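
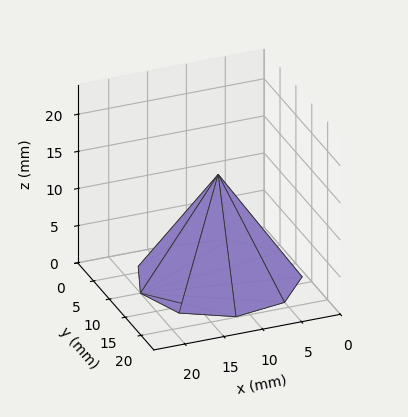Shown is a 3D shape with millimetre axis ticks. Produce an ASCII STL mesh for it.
Reading the render: the shape is a regular 9-sided pyramid, base circumscribed radius ≈ 10 mm, apex at z ≈ 14 mm (dimensions read to the nearest mm from the axis ticks). For the STL, each face is triangulated and given an outward normal.

solid part
  facet normal 0.0000 0.0000 -1.0000
    outer loop
      vertex 11.736 19.848 0.000
      vertex 17.660 16.428 0.000
      vertex 20.000 10.000 0.000
    endloop
  endfacet
  facet normal 0.0000 0.0000 -1.0000
    outer loop
      vertex 5.000 18.660 0.000
      vertex 11.736 19.848 0.000
      vertex 20.000 10.000 0.000
    endloop
  endfacet
  facet normal 0.0000 0.0000 -1.0000
    outer loop
      vertex 0.603 13.420 0.000
      vertex 5.000 18.660 0.000
      vertex 20.000 10.000 0.000
    endloop
  endfacet
  facet normal 0.0000 0.0000 -1.0000
    outer loop
      vertex 0.603 6.580 0.000
      vertex 0.603 13.420 0.000
      vertex 20.000 10.000 0.000
    endloop
  endfacet
  facet normal 0.0000 0.0000 -1.0000
    outer loop
      vertex 5.000 1.340 0.000
      vertex 0.603 6.580 0.000
      vertex 20.000 10.000 0.000
    endloop
  endfacet
  facet normal 0.0000 0.0000 -1.0000
    outer loop
      vertex 11.736 0.152 0.000
      vertex 5.000 1.340 0.000
      vertex 20.000 10.000 0.000
    endloop
  endfacet
  facet normal 0.0000 0.0000 -1.0000
    outer loop
      vertex 17.660 3.572 0.000
      vertex 11.736 0.152 0.000
      vertex 20.000 10.000 0.000
    endloop
  endfacet
  facet normal 0.7802 0.2840 0.5573
    outer loop
      vertex 20.000 10.000 0.000
      vertex 17.660 16.428 0.000
      vertex 10.000 10.000 14.000
    endloop
  endfacet
  facet normal 0.4151 0.7191 0.5573
    outer loop
      vertex 17.660 16.428 0.000
      vertex 11.736 19.848 0.000
      vertex 10.000 10.000 14.000
    endloop
  endfacet
  facet normal -0.1442 0.8177 0.5573
    outer loop
      vertex 11.736 19.848 0.000
      vertex 5.000 18.660 0.000
      vertex 10.000 10.000 14.000
    endloop
  endfacet
  facet normal -0.6360 0.5337 0.5573
    outer loop
      vertex 5.000 18.660 0.000
      vertex 0.603 13.420 0.000
      vertex 10.000 10.000 14.000
    endloop
  endfacet
  facet normal -0.8303 0.0000 0.5573
    outer loop
      vertex 0.603 13.420 0.000
      vertex 0.603 6.580 0.000
      vertex 10.000 10.000 14.000
    endloop
  endfacet
  facet normal -0.6360 -0.5337 0.5573
    outer loop
      vertex 0.603 6.580 0.000
      vertex 5.000 1.340 0.000
      vertex 10.000 10.000 14.000
    endloop
  endfacet
  facet normal -0.1442 -0.8177 0.5573
    outer loop
      vertex 5.000 1.340 0.000
      vertex 11.736 0.152 0.000
      vertex 10.000 10.000 14.000
    endloop
  endfacet
  facet normal 0.4151 -0.7191 0.5573
    outer loop
      vertex 11.736 0.152 0.000
      vertex 17.660 3.572 0.000
      vertex 10.000 10.000 14.000
    endloop
  endfacet
  facet normal 0.7802 -0.2840 0.5573
    outer loop
      vertex 17.660 3.572 0.000
      vertex 20.000 10.000 0.000
      vertex 10.000 10.000 14.000
    endloop
  endfacet
endsolid part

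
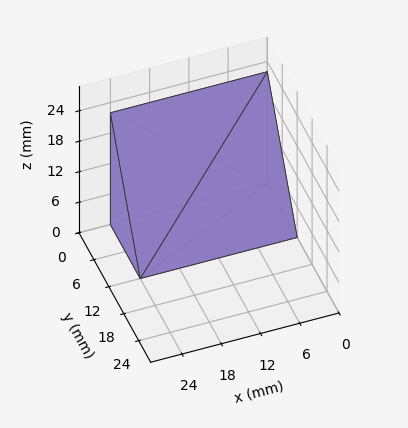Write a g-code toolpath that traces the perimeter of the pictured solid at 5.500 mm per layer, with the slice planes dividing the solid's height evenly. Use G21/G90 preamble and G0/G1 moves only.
Reading the render: the shape is a wedge (ramp): 24 × 12 mm base, rising to 22 mm along the y=0 edge and sloping linearly to z=0 at y=12 (dimensions read to the nearest mm from the axis ticks). For the g-code, the solid's height is divided into equal slices at the stated Δz and each level perimeter traced with G1 moves after a G0 lift.

; perimeter-only toolpath
G21 ; units = mm
G90 ; absolute positioning
G28 ; home
; layer 1
G0 Z5.500
G0 X0.000 Y0.000
G1 X24.000 Y0.000
G1 X24.000 Y9.000
G1 X0.000 Y9.000
G1 X0.000 Y0.000
; layer 2
G0 Z11.000
G0 X0.000 Y0.000
G1 X24.000 Y0.000
G1 X24.000 Y6.000
G1 X0.000 Y6.000
G1 X0.000 Y0.000
; layer 3
G0 Z16.500
G0 X0.000 Y0.000
G1 X24.000 Y0.000
G1 X24.000 Y3.000
G1 X0.000 Y3.000
G1 X0.000 Y0.000
M2 ; end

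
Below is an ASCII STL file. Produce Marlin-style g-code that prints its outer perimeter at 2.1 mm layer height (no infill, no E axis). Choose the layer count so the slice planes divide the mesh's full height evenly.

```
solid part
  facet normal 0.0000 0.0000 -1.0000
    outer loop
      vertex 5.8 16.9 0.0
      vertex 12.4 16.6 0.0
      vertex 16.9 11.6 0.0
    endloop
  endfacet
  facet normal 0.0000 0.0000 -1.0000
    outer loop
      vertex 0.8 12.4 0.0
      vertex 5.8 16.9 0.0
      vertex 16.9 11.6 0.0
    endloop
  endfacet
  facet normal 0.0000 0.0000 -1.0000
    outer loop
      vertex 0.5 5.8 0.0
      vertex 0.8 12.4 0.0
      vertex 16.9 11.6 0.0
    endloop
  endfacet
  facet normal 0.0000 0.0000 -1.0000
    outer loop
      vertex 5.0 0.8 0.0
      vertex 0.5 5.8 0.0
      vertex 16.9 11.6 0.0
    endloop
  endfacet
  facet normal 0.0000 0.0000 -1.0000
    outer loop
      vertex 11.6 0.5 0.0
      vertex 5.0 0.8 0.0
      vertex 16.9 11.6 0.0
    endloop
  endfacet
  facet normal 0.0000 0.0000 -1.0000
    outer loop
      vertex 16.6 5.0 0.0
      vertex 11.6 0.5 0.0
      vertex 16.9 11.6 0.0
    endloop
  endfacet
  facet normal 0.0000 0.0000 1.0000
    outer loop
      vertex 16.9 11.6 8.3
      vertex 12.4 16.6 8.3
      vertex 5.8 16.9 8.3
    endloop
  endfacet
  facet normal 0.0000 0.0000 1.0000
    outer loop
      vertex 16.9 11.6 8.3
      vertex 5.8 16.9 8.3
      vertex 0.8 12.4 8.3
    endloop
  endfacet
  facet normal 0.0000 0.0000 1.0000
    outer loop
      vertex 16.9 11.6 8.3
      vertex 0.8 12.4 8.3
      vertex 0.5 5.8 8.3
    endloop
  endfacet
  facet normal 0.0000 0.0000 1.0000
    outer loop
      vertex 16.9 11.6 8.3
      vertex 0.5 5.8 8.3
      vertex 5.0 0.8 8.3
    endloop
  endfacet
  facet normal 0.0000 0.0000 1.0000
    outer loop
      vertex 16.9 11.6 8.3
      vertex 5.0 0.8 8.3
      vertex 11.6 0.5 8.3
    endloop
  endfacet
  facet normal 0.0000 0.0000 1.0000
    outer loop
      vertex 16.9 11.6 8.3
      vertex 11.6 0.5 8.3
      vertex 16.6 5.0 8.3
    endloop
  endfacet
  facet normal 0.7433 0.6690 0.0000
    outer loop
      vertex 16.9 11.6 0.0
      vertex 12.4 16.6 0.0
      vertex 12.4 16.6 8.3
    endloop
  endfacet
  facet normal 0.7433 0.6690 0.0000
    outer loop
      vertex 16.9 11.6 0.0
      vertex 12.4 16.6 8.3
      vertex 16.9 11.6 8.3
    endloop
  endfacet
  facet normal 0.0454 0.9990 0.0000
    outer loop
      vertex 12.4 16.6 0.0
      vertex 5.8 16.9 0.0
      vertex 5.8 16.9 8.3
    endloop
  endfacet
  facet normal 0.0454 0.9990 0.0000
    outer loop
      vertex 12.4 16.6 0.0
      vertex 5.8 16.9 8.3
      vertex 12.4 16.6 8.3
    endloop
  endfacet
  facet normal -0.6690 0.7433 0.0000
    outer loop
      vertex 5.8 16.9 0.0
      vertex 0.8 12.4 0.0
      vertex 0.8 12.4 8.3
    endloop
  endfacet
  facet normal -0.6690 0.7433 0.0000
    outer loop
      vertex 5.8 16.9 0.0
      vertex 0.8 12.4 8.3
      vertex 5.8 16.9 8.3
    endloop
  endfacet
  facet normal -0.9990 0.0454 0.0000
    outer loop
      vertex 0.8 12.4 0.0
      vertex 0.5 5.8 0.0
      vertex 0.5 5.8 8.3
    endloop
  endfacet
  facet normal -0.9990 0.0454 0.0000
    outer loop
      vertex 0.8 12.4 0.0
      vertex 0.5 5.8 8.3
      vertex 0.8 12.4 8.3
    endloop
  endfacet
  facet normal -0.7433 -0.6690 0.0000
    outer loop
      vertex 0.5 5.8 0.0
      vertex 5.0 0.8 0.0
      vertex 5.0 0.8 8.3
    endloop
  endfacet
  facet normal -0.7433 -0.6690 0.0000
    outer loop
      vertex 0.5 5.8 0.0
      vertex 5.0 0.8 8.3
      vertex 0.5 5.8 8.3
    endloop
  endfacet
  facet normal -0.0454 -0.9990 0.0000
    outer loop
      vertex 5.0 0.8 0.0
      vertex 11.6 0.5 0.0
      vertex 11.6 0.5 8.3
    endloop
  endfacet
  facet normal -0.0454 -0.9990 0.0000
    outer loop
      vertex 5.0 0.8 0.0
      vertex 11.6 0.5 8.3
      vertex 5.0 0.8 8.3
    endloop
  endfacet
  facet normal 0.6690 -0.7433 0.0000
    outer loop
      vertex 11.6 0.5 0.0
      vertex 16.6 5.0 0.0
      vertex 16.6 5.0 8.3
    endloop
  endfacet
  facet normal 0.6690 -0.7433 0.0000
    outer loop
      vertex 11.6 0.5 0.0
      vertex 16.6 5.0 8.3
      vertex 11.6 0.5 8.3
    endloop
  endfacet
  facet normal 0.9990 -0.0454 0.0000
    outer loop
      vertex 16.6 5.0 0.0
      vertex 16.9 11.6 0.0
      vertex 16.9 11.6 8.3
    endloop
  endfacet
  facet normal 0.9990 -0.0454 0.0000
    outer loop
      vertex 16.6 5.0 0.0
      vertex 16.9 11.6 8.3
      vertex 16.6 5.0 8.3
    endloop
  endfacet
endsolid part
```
; perimeter-only toolpath
G21 ; units = mm
G90 ; absolute positioning
G28 ; home
; layer 1
G0 Z2.1
G0 X16.9 Y11.6
G1 X12.4 Y16.6
G1 X5.8 Y16.9
G1 X0.8 Y12.4
G1 X0.5 Y5.8
G1 X5.0 Y0.8
G1 X11.6 Y0.5
G1 X16.6 Y5.0
G1 X16.9 Y11.6
; layer 2
G0 Z4.2
G0 X16.9 Y11.6
G1 X12.4 Y16.6
G1 X5.8 Y16.9
G1 X0.8 Y12.4
G1 X0.5 Y5.8
G1 X5.0 Y0.8
G1 X11.6 Y0.5
G1 X16.6 Y5.0
G1 X16.9 Y11.6
; layer 3
G0 Z6.2
G0 X16.9 Y11.6
G1 X12.4 Y16.6
G1 X5.8 Y16.9
G1 X0.8 Y12.4
G1 X0.5 Y5.8
G1 X5.0 Y0.8
G1 X11.6 Y0.5
G1 X16.6 Y5.0
G1 X16.9 Y11.6
; layer 4
G0 Z8.3
G0 X16.9 Y11.6
G1 X12.4 Y16.6
G1 X5.8 Y16.9
G1 X0.8 Y12.4
G1 X0.5 Y5.8
G1 X5.0 Y0.8
G1 X11.6 Y0.5
G1 X16.6 Y5.0
G1 X16.9 Y11.6
M2 ; end

The solid is a regular 8-sided prism (a cylinder approximated with 8 flat sides), circumscribed radius ≈ 8.7 mm, height ≈ 8.3 mm. Slicing at Δz = 2.1 mm — 4 equal slices spanning the solid's height, so layer i sits at z = i·h/4 — gives 4 non-empty perimeters. Each is a 8-segment closed polygon; G0 lifts to the layer z and rapids to the start vertex, then G1 traces the edges.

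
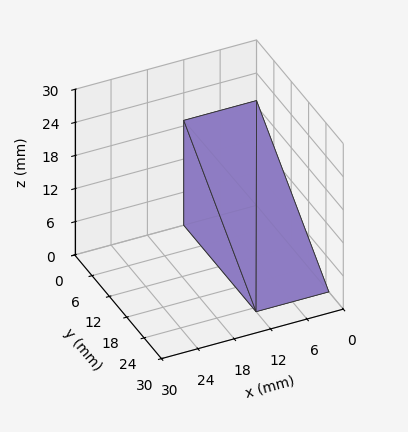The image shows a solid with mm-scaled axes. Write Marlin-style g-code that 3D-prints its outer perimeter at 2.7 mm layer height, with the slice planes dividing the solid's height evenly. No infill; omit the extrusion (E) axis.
Reading the render: the shape is a wedge (ramp): 12 × 25 mm base, rising to 19 mm along the y=0 edge and sloping linearly to z=0 at y=25 (dimensions read to the nearest mm from the axis ticks). For the g-code, the solid's height is divided into equal slices at the stated Δz and each level perimeter traced with G1 moves after a G0 lift.

; perimeter-only toolpath
G21 ; units = mm
G90 ; absolute positioning
G28 ; home
; layer 1
G0 Z2.7
G0 X0.0 Y0.0
G1 X12.0 Y0.0
G1 X12.0 Y21.4
G1 X0.0 Y21.4
G1 X0.0 Y0.0
; layer 2
G0 Z5.4
G0 X0.0 Y0.0
G1 X12.0 Y0.0
G1 X12.0 Y17.9
G1 X0.0 Y17.9
G1 X0.0 Y0.0
; layer 3
G0 Z8.1
G0 X0.0 Y0.0
G1 X12.0 Y0.0
G1 X12.0 Y14.3
G1 X0.0 Y14.3
G1 X0.0 Y0.0
; layer 4
G0 Z10.9
G0 X0.0 Y0.0
G1 X12.0 Y0.0
G1 X12.0 Y10.7
G1 X0.0 Y10.7
G1 X0.0 Y0.0
; layer 5
G0 Z13.6
G0 X0.0 Y0.0
G1 X12.0 Y0.0
G1 X12.0 Y7.1
G1 X0.0 Y7.1
G1 X0.0 Y0.0
; layer 6
G0 Z16.3
G0 X0.0 Y0.0
G1 X12.0 Y0.0
G1 X12.0 Y3.6
G1 X0.0 Y3.6
G1 X0.0 Y0.0
M2 ; end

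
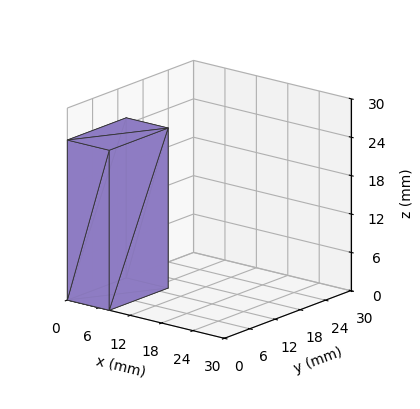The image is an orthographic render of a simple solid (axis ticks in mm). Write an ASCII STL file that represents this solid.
Reading the render: the shape is a rectangular box, roughly 8 × 14 mm footprint and 25 mm tall (dimensions read to the nearest mm from the axis ticks). For the STL, each face is triangulated and given an outward normal.

solid part
  facet normal 0.0000 0.0000 -1.0000
    outer loop
      vertex 8.000 14.000 0.000
      vertex 8.000 0.000 0.000
      vertex 0.000 0.000 0.000
    endloop
  endfacet
  facet normal 0.0000 0.0000 -1.0000
    outer loop
      vertex 0.000 14.000 0.000
      vertex 8.000 14.000 0.000
      vertex 0.000 0.000 0.000
    endloop
  endfacet
  facet normal 0.0000 0.0000 1.0000
    outer loop
      vertex 0.000 0.000 25.000
      vertex 8.000 0.000 25.000
      vertex 8.000 14.000 25.000
    endloop
  endfacet
  facet normal 0.0000 0.0000 1.0000
    outer loop
      vertex 0.000 0.000 25.000
      vertex 8.000 14.000 25.000
      vertex 0.000 14.000 25.000
    endloop
  endfacet
  facet normal 0.0000 -1.0000 0.0000
    outer loop
      vertex 0.000 0.000 0.000
      vertex 8.000 0.000 0.000
      vertex 8.000 0.000 25.000
    endloop
  endfacet
  facet normal 0.0000 -1.0000 0.0000
    outer loop
      vertex 0.000 0.000 0.000
      vertex 8.000 0.000 25.000
      vertex 0.000 0.000 25.000
    endloop
  endfacet
  facet normal 0.0000 1.0000 0.0000
    outer loop
      vertex 8.000 14.000 25.000
      vertex 8.000 14.000 0.000
      vertex 0.000 14.000 0.000
    endloop
  endfacet
  facet normal 0.0000 1.0000 0.0000
    outer loop
      vertex 0.000 14.000 25.000
      vertex 8.000 14.000 25.000
      vertex 0.000 14.000 0.000
    endloop
  endfacet
  facet normal -1.0000 0.0000 0.0000
    outer loop
      vertex 0.000 14.000 25.000
      vertex 0.000 14.000 0.000
      vertex 0.000 0.000 0.000
    endloop
  endfacet
  facet normal -1.0000 0.0000 0.0000
    outer loop
      vertex 0.000 0.000 25.000
      vertex 0.000 14.000 25.000
      vertex 0.000 0.000 0.000
    endloop
  endfacet
  facet normal 1.0000 0.0000 0.0000
    outer loop
      vertex 8.000 0.000 0.000
      vertex 8.000 14.000 0.000
      vertex 8.000 14.000 25.000
    endloop
  endfacet
  facet normal 1.0000 0.0000 0.0000
    outer loop
      vertex 8.000 0.000 0.000
      vertex 8.000 14.000 25.000
      vertex 8.000 0.000 25.000
    endloop
  endfacet
endsolid part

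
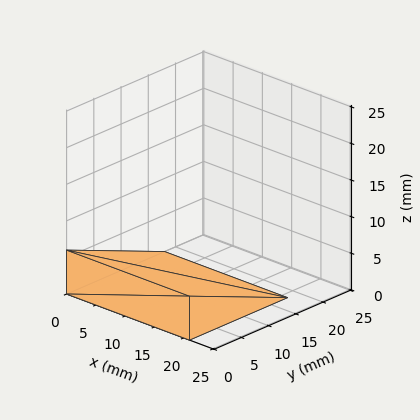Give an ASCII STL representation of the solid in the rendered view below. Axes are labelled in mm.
Reading the render: the shape is a wedge (ramp): 21 × 18 mm base, rising to 6 mm along the y=0 edge and sloping linearly to z=0 at y=18 (dimensions read to the nearest mm from the axis ticks). For the STL, each face is triangulated and given an outward normal.

solid part
  facet normal 0.0000 0.0000 -1.0000
    outer loop
      vertex 21.00 18.00 0.00
      vertex 21.00 0.00 0.00
      vertex 0.00 0.00 0.00
    endloop
  endfacet
  facet normal 0.0000 0.0000 -1.0000
    outer loop
      vertex 0.00 18.00 0.00
      vertex 21.00 18.00 0.00
      vertex 0.00 0.00 0.00
    endloop
  endfacet
  facet normal 0.0000 -1.0000 0.0000
    outer loop
      vertex 0.00 0.00 0.00
      vertex 21.00 0.00 0.00
      vertex 21.00 0.00 6.00
    endloop
  endfacet
  facet normal 0.0000 -1.0000 0.0000
    outer loop
      vertex 0.00 0.00 0.00
      vertex 21.00 0.00 6.00
      vertex 0.00 0.00 6.00
    endloop
  endfacet
  facet normal 0.0000 0.3162 0.9487
    outer loop
      vertex 0.00 0.00 6.00
      vertex 21.00 0.00 6.00
      vertex 21.00 18.00 0.00
    endloop
  endfacet
  facet normal 0.0000 0.3162 0.9487
    outer loop
      vertex 0.00 0.00 6.00
      vertex 21.00 18.00 0.00
      vertex 0.00 18.00 0.00
    endloop
  endfacet
  facet normal -1.0000 0.0000 0.0000
    outer loop
      vertex 0.00 0.00 6.00
      vertex 0.00 18.00 0.00
      vertex 0.00 0.00 0.00
    endloop
  endfacet
  facet normal 1.0000 0.0000 0.0000
    outer loop
      vertex 21.00 0.00 0.00
      vertex 21.00 18.00 0.00
      vertex 21.00 0.00 6.00
    endloop
  endfacet
endsolid part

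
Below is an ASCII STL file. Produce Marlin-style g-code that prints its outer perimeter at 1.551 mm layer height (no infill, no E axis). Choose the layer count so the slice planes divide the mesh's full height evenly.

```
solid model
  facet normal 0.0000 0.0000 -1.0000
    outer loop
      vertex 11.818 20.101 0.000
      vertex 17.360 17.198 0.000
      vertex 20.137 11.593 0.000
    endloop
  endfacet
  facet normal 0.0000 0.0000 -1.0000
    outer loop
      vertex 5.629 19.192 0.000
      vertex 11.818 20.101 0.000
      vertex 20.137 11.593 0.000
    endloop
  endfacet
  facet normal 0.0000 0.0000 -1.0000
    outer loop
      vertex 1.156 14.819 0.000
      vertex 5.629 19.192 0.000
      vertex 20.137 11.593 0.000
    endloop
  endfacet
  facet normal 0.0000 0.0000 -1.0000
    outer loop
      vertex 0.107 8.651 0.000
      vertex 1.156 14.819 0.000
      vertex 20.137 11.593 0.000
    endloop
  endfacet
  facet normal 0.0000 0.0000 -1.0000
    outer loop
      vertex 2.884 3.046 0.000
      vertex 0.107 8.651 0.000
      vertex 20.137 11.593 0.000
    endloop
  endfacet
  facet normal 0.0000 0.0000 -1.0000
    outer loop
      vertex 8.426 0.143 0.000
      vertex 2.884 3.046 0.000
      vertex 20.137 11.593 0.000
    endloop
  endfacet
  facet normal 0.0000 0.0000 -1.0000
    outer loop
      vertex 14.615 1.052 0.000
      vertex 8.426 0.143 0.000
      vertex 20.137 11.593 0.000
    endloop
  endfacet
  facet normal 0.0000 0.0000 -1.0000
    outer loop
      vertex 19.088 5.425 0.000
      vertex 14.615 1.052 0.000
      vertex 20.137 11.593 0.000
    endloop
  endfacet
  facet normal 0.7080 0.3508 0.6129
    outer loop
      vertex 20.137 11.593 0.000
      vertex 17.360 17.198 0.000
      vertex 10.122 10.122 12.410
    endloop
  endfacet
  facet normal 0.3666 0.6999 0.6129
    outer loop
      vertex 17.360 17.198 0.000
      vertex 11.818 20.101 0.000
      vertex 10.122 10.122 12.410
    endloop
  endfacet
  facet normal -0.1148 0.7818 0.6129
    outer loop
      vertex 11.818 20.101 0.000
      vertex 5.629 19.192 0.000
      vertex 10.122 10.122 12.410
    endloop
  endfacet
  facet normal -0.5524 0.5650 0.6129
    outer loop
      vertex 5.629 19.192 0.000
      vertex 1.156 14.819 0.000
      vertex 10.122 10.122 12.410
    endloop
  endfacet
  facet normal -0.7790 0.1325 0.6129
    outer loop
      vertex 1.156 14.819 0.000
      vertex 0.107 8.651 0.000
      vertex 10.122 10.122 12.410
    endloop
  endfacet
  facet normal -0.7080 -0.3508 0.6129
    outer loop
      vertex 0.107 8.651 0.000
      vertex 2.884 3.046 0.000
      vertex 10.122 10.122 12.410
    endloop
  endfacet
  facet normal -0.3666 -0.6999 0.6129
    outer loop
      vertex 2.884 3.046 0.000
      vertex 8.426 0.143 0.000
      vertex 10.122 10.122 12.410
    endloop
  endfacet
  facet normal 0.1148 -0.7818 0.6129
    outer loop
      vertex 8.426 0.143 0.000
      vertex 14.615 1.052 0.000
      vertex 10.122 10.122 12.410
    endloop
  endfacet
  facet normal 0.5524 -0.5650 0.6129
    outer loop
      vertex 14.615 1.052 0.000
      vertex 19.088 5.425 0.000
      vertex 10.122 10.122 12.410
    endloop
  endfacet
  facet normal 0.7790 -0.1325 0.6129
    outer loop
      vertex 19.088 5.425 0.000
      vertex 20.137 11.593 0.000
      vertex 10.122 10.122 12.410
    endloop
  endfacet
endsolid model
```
; perimeter-only toolpath
G21 ; units = mm
G90 ; absolute positioning
G28 ; home
; layer 1
G0 Z1.551
G0 X18.885 Y11.409
G1 X16.455 Y16.313
G1 X11.606 Y18.854
G1 X6.191 Y18.058
G1 X2.277 Y14.232
G1 X1.359 Y8.835
G1 X3.789 Y3.930
G1 X8.638 Y1.390
G1 X14.053 Y2.186
G1 X17.967 Y6.012
G1 X18.885 Y11.409
; layer 2
G0 Z3.103
G0 X17.633 Y11.225
G1 X15.550 Y15.429
G1 X11.394 Y17.606
G1 X6.752 Y16.925
G1 X3.397 Y13.645
G1 X2.611 Y9.019
G1 X4.694 Y4.815
G1 X8.850 Y2.638
G1 X13.492 Y3.320
G1 X16.846 Y6.599
G1 X17.633 Y11.225
; layer 3
G0 Z4.654
G0 X16.381 Y11.041
G1 X14.646 Y14.545
G1 X11.182 Y16.359
G1 X7.314 Y15.791
G1 X4.518 Y13.058
G1 X3.863 Y9.203
G1 X5.598 Y5.699
G1 X9.062 Y3.885
G1 X12.930 Y4.453
G1 X15.726 Y7.186
G1 X16.381 Y11.041
; layer 4
G0 Z6.205
G0 X15.130 Y10.857
G1 X13.741 Y13.660
G1 X10.970 Y15.111
G1 X7.875 Y14.657
G1 X5.639 Y12.471
G1 X5.114 Y9.386
G1 X6.503 Y6.584
G1 X9.274 Y5.133
G1 X12.369 Y5.587
G1 X14.605 Y7.774
G1 X15.130 Y10.857
; layer 5
G0 Z7.756
G0 X13.878 Y10.674
G1 X12.836 Y12.776
G1 X10.758 Y13.864
G1 X8.437 Y13.523
G1 X6.760 Y11.883
G1 X6.366 Y9.570
G1 X7.408 Y7.468
G1 X9.486 Y6.380
G1 X11.807 Y6.721
G1 X13.484 Y8.361
G1 X13.878 Y10.674
; layer 6
G0 Z9.308
G0 X12.626 Y10.490
G1 X11.931 Y11.891
G1 X10.546 Y12.617
G1 X8.999 Y12.389
G1 X7.881 Y11.296
G1 X7.618 Y9.754
G1 X8.312 Y8.353
G1 X9.698 Y7.627
G1 X11.245 Y7.855
G1 X12.363 Y8.948
G1 X12.626 Y10.490
; layer 7
G0 Z10.859
G0 X11.374 Y10.306
G1 X11.027 Y11.006
G1 X10.334 Y11.369
G1 X9.560 Y11.256
G1 X9.001 Y10.709
G1 X8.870 Y9.938
G1 X9.217 Y9.238
G1 X9.910 Y8.875
G1 X10.684 Y8.988
G1 X11.243 Y9.535
G1 X11.374 Y10.306
M2 ; end

The solid is a regular 10-sided pyramid, base circumscribed radius ≈ 10.1 mm, apex at z ≈ 12.4 mm. Slicing at Δz = 1.551 mm — 8 equal slices spanning the solid's height, so layer i sits at z = i·h/8 — gives 7 non-empty perimeters. Each is a 10-segment closed polygon; G0 lifts to the layer z and rapids to the start vertex, then G1 traces the edges. The cross-section shrinks linearly with z (the slice at the apex is degenerate and omitted).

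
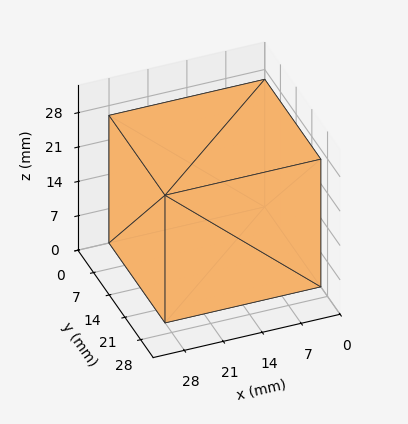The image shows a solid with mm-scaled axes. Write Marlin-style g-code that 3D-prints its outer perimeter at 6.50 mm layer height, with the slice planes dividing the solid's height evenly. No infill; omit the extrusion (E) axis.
Reading the render: the shape is a rectangular box, roughly 28 × 25 mm footprint and 26 mm tall (dimensions read to the nearest mm from the axis ticks). For the g-code, the solid's height is divided into equal slices at the stated Δz and each level perimeter traced with G1 moves after a G0 lift.

; perimeter-only toolpath
G21 ; units = mm
G90 ; absolute positioning
G28 ; home
; layer 1
G0 Z6.50
G0 X0.00 Y0.00
G1 X28.00 Y0.00
G1 X28.00 Y25.00
G1 X0.00 Y25.00
G1 X0.00 Y0.00
; layer 2
G0 Z13.00
G0 X0.00 Y0.00
G1 X28.00 Y0.00
G1 X28.00 Y25.00
G1 X0.00 Y25.00
G1 X0.00 Y0.00
; layer 3
G0 Z19.50
G0 X0.00 Y0.00
G1 X28.00 Y0.00
G1 X28.00 Y25.00
G1 X0.00 Y25.00
G1 X0.00 Y0.00
; layer 4
G0 Z26.00
G0 X0.00 Y0.00
G1 X28.00 Y0.00
G1 X28.00 Y25.00
G1 X0.00 Y25.00
G1 X0.00 Y0.00
M2 ; end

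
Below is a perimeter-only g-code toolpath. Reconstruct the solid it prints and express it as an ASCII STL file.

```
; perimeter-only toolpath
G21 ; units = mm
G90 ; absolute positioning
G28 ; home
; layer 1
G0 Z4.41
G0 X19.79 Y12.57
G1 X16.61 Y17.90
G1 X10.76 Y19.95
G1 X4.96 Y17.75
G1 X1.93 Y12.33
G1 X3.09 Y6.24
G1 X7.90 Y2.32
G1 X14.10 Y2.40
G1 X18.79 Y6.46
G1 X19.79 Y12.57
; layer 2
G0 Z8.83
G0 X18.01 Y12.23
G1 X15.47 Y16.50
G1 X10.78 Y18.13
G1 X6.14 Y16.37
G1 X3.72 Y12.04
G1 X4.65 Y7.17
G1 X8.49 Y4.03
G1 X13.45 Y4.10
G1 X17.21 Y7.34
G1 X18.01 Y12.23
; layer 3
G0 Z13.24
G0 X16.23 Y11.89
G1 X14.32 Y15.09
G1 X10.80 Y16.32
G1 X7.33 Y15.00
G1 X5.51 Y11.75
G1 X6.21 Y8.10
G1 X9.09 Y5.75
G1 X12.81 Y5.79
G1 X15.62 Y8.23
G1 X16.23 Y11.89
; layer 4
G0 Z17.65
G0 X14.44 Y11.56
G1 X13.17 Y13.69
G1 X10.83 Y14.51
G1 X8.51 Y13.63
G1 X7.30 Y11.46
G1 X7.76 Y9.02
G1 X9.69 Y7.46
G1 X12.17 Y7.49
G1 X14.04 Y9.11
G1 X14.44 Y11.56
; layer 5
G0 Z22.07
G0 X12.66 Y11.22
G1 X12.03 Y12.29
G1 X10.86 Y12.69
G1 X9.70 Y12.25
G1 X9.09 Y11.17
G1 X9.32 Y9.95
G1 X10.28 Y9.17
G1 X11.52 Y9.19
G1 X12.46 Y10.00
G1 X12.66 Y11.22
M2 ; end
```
solid part
  facet normal 0.0000 0.0000 -1.0000
    outer loop
      vertex 10.73 21.76 0.00
      vertex 17.76 19.31 0.00
      vertex 21.57 12.91 0.00
    endloop
  endfacet
  facet normal 0.0000 0.0000 -1.0000
    outer loop
      vertex 3.77 19.12 0.00
      vertex 10.73 21.76 0.00
      vertex 21.57 12.91 0.00
    endloop
  endfacet
  facet normal 0.0000 0.0000 -1.0000
    outer loop
      vertex 0.14 12.62 0.00
      vertex 3.77 19.12 0.00
      vertex 21.57 12.91 0.00
    endloop
  endfacet
  facet normal 0.0000 0.0000 -1.0000
    outer loop
      vertex 1.53 5.31 0.00
      vertex 0.14 12.62 0.00
      vertex 21.57 12.91 0.00
    endloop
  endfacet
  facet normal 0.0000 0.0000 -1.0000
    outer loop
      vertex 7.30 0.61 0.00
      vertex 1.53 5.31 0.00
      vertex 21.57 12.91 0.00
    endloop
  endfacet
  facet normal 0.0000 0.0000 -1.0000
    outer loop
      vertex 14.74 0.71 0.00
      vertex 7.30 0.61 0.00
      vertex 21.57 12.91 0.00
    endloop
  endfacet
  facet normal 0.0000 0.0000 -1.0000
    outer loop
      vertex 20.37 5.57 0.00
      vertex 14.74 0.71 0.00
      vertex 21.57 12.91 0.00
    endloop
  endfacet
  facet normal 0.8016 0.4772 0.3602
    outer loop
      vertex 21.57 12.91 0.00
      vertex 17.76 19.31 0.00
      vertex 10.88 10.88 26.48
    endloop
  endfacet
  facet normal 0.3070 0.8809 0.3602
    outer loop
      vertex 17.76 19.31 0.00
      vertex 10.73 21.76 0.00
      vertex 10.88 10.88 26.48
    endloop
  endfacet
  facet normal -0.3308 0.8722 0.3602
    outer loop
      vertex 10.73 21.76 0.00
      vertex 3.77 19.12 0.00
      vertex 10.88 10.88 26.48
    endloop
  endfacet
  facet normal -0.8145 0.4548 0.3602
    outer loop
      vertex 3.77 19.12 0.00
      vertex 0.14 12.62 0.00
      vertex 10.88 10.88 26.48
    endloop
  endfacet
  facet normal -0.9164 -0.1743 0.3602
    outer loop
      vertex 0.14 12.62 0.00
      vertex 1.53 5.31 0.00
      vertex 10.88 10.88 26.48
    endloop
  endfacet
  facet normal -0.5892 -0.7233 0.3602
    outer loop
      vertex 1.53 5.31 0.00
      vertex 7.30 0.61 0.00
      vertex 10.88 10.88 26.48
    endloop
  endfacet
  facet normal 0.0125 -0.9328 0.3601
    outer loop
      vertex 7.30 0.61 0.00
      vertex 14.74 0.71 0.00
      vertex 10.88 10.88 26.48
    endloop
  endfacet
  facet normal 0.6096 -0.7062 0.3601
    outer loop
      vertex 14.74 0.71 0.00
      vertex 20.37 5.57 0.00
      vertex 10.88 10.88 26.48
    endloop
  endfacet
  facet normal 0.9207 -0.1505 0.3601
    outer loop
      vertex 20.37 5.57 0.00
      vertex 21.57 12.91 0.00
      vertex 10.88 10.88 26.48
    endloop
  endfacet
endsolid part

The G0 Z moves step by Δz≈4.41 mm. The G1 loops shrink linearly with z, so the solid tapers from its base footprint up to z≈26.5. Closing with a flat bottom cap and the tapered top and triangulating gives 16 facets — a regular 9-sided pyramid, base circumscribed radius ≈ 10.9 mm, apex at z ≈ 26.5 mm.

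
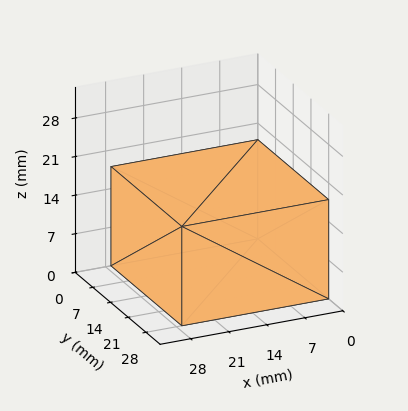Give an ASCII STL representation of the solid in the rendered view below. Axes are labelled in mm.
Reading the render: the shape is a rectangular box, roughly 27 × 28 mm footprint and 18 mm tall (dimensions read to the nearest mm from the axis ticks). For the STL, each face is triangulated and given an outward normal.

solid part
  facet normal 0.0000 0.0000 -1.0000
    outer loop
      vertex 27.000 28.000 0.000
      vertex 27.000 0.000 0.000
      vertex 0.000 0.000 0.000
    endloop
  endfacet
  facet normal 0.0000 0.0000 -1.0000
    outer loop
      vertex 0.000 28.000 0.000
      vertex 27.000 28.000 0.000
      vertex 0.000 0.000 0.000
    endloop
  endfacet
  facet normal 0.0000 0.0000 1.0000
    outer loop
      vertex 0.000 0.000 18.000
      vertex 27.000 0.000 18.000
      vertex 27.000 28.000 18.000
    endloop
  endfacet
  facet normal 0.0000 0.0000 1.0000
    outer loop
      vertex 0.000 0.000 18.000
      vertex 27.000 28.000 18.000
      vertex 0.000 28.000 18.000
    endloop
  endfacet
  facet normal 0.0000 -1.0000 0.0000
    outer loop
      vertex 0.000 0.000 0.000
      vertex 27.000 0.000 0.000
      vertex 27.000 0.000 18.000
    endloop
  endfacet
  facet normal 0.0000 -1.0000 0.0000
    outer loop
      vertex 0.000 0.000 0.000
      vertex 27.000 0.000 18.000
      vertex 0.000 0.000 18.000
    endloop
  endfacet
  facet normal 0.0000 1.0000 0.0000
    outer loop
      vertex 27.000 28.000 18.000
      vertex 27.000 28.000 0.000
      vertex 0.000 28.000 0.000
    endloop
  endfacet
  facet normal 0.0000 1.0000 0.0000
    outer loop
      vertex 0.000 28.000 18.000
      vertex 27.000 28.000 18.000
      vertex 0.000 28.000 0.000
    endloop
  endfacet
  facet normal -1.0000 0.0000 0.0000
    outer loop
      vertex 0.000 28.000 18.000
      vertex 0.000 28.000 0.000
      vertex 0.000 0.000 0.000
    endloop
  endfacet
  facet normal -1.0000 0.0000 0.0000
    outer loop
      vertex 0.000 0.000 18.000
      vertex 0.000 28.000 18.000
      vertex 0.000 0.000 0.000
    endloop
  endfacet
  facet normal 1.0000 0.0000 0.0000
    outer loop
      vertex 27.000 0.000 0.000
      vertex 27.000 28.000 0.000
      vertex 27.000 28.000 18.000
    endloop
  endfacet
  facet normal 1.0000 0.0000 0.0000
    outer loop
      vertex 27.000 0.000 0.000
      vertex 27.000 28.000 18.000
      vertex 27.000 0.000 18.000
    endloop
  endfacet
endsolid part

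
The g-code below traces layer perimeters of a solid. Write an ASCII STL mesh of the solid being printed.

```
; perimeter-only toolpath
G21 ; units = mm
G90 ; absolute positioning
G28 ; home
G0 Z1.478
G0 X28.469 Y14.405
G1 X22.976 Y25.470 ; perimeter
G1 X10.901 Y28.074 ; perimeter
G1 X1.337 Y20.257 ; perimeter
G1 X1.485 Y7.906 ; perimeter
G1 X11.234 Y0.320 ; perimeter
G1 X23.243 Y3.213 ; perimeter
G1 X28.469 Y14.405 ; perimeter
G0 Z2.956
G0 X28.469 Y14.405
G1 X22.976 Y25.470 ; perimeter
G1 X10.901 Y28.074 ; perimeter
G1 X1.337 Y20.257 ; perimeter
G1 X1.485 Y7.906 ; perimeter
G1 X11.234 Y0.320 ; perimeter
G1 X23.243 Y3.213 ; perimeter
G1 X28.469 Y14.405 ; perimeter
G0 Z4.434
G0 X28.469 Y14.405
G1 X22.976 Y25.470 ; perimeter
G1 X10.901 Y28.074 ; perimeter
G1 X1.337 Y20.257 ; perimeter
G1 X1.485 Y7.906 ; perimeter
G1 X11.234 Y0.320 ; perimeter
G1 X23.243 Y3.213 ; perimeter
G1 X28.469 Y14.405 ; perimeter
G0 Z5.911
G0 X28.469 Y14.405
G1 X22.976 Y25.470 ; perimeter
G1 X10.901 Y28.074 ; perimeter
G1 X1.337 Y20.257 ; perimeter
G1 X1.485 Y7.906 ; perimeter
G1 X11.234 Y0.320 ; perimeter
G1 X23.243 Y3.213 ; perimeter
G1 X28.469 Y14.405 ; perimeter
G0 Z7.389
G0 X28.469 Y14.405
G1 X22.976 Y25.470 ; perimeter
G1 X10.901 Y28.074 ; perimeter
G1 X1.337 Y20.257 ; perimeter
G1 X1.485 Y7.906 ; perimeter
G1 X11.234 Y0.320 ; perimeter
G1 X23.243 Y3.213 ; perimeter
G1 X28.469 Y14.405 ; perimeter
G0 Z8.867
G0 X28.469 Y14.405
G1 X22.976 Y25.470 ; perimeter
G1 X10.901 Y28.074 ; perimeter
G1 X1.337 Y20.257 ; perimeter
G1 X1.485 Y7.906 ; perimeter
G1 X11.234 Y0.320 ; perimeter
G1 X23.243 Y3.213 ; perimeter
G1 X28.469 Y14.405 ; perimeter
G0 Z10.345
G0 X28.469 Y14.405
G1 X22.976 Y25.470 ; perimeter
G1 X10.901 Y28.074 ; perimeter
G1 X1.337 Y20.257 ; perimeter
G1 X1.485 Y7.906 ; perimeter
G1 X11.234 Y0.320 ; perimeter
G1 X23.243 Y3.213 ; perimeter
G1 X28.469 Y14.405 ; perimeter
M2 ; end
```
solid part
  facet normal 0.0000 0.0000 -1.0000
    outer loop
      vertex 10.901 28.074 0.000
      vertex 22.976 25.470 0.000
      vertex 28.469 14.405 0.000
    endloop
  endfacet
  facet normal 0.0000 0.0000 -1.0000
    outer loop
      vertex 1.337 20.257 0.000
      vertex 10.901 28.074 0.000
      vertex 28.469 14.405 0.000
    endloop
  endfacet
  facet normal 0.0000 0.0000 -1.0000
    outer loop
      vertex 1.485 7.906 0.000
      vertex 1.337 20.257 0.000
      vertex 28.469 14.405 0.000
    endloop
  endfacet
  facet normal 0.0000 0.0000 -1.0000
    outer loop
      vertex 11.234 0.320 0.000
      vertex 1.485 7.906 0.000
      vertex 28.469 14.405 0.000
    endloop
  endfacet
  facet normal 0.0000 0.0000 -1.0000
    outer loop
      vertex 23.243 3.213 0.000
      vertex 11.234 0.320 0.000
      vertex 28.469 14.405 0.000
    endloop
  endfacet
  facet normal 0.0000 0.0000 1.0000
    outer loop
      vertex 28.469 14.405 10.345
      vertex 22.976 25.470 10.345
      vertex 10.901 28.074 10.345
    endloop
  endfacet
  facet normal 0.0000 0.0000 1.0000
    outer loop
      vertex 28.469 14.405 10.345
      vertex 10.901 28.074 10.345
      vertex 1.337 20.257 10.345
    endloop
  endfacet
  facet normal 0.0000 0.0000 1.0000
    outer loop
      vertex 28.469 14.405 10.345
      vertex 1.337 20.257 10.345
      vertex 1.485 7.906 10.345
    endloop
  endfacet
  facet normal 0.0000 0.0000 1.0000
    outer loop
      vertex 28.469 14.405 10.345
      vertex 1.485 7.906 10.345
      vertex 11.234 0.320 10.345
    endloop
  endfacet
  facet normal 0.0000 0.0000 1.0000
    outer loop
      vertex 28.469 14.405 10.345
      vertex 11.234 0.320 10.345
      vertex 23.243 3.213 10.345
    endloop
  endfacet
  facet normal 0.8957 0.4447 0.0000
    outer loop
      vertex 28.469 14.405 0.000
      vertex 22.976 25.470 0.000
      vertex 22.976 25.470 10.345
    endloop
  endfacet
  facet normal 0.8957 0.4447 0.0000
    outer loop
      vertex 28.469 14.405 0.000
      vertex 22.976 25.470 10.345
      vertex 28.469 14.405 10.345
    endloop
  endfacet
  facet normal 0.2108 0.9775 0.0000
    outer loop
      vertex 22.976 25.470 0.000
      vertex 10.901 28.074 0.000
      vertex 10.901 28.074 10.345
    endloop
  endfacet
  facet normal 0.2108 0.9775 0.0000
    outer loop
      vertex 22.976 25.470 0.000
      vertex 10.901 28.074 10.345
      vertex 22.976 25.470 10.345
    endloop
  endfacet
  facet normal -0.6328 0.7743 0.0000
    outer loop
      vertex 10.901 28.074 0.000
      vertex 1.337 20.257 0.000
      vertex 1.337 20.257 10.345
    endloop
  endfacet
  facet normal -0.6328 0.7743 0.0000
    outer loop
      vertex 10.901 28.074 0.000
      vertex 1.337 20.257 10.345
      vertex 10.901 28.074 10.345
    endloop
  endfacet
  facet normal -0.9999 -0.0120 0.0000
    outer loop
      vertex 1.337 20.257 0.000
      vertex 1.485 7.906 0.000
      vertex 1.485 7.906 10.345
    endloop
  endfacet
  facet normal -0.9999 -0.0120 0.0000
    outer loop
      vertex 1.337 20.257 0.000
      vertex 1.485 7.906 10.345
      vertex 1.337 20.257 10.345
    endloop
  endfacet
  facet normal -0.6141 -0.7892 0.0000
    outer loop
      vertex 1.485 7.906 0.000
      vertex 11.234 0.320 0.000
      vertex 11.234 0.320 10.345
    endloop
  endfacet
  facet normal -0.6141 -0.7892 0.0000
    outer loop
      vertex 1.485 7.906 0.000
      vertex 11.234 0.320 10.345
      vertex 1.485 7.906 10.345
    endloop
  endfacet
  facet normal 0.2342 -0.9722 0.0000
    outer loop
      vertex 11.234 0.320 0.000
      vertex 23.243 3.213 0.000
      vertex 23.243 3.213 10.345
    endloop
  endfacet
  facet normal 0.2342 -0.9722 0.0000
    outer loop
      vertex 11.234 0.320 0.000
      vertex 23.243 3.213 10.345
      vertex 11.234 0.320 10.345
    endloop
  endfacet
  facet normal 0.9061 -0.4231 0.0000
    outer loop
      vertex 23.243 3.213 0.000
      vertex 28.469 14.405 0.000
      vertex 28.469 14.405 10.345
    endloop
  endfacet
  facet normal 0.9061 -0.4231 0.0000
    outer loop
      vertex 23.243 3.213 0.000
      vertex 28.469 14.405 10.345
      vertex 23.243 3.213 10.345
    endloop
  endfacet
endsolid part

The G0 Z moves step by Δz≈1.478 mm. Every layer's G1 loop is the same polygon, so the solid is a straight extrusion of it from z=0 to z≈10.3. Closing with flat bottom and top caps and triangulating gives 24 facets — a regular 7-sided prism (a cylinder approximated with 7 flat sides), circumscribed radius ≈ 14.2 mm, height ≈ 10.3 mm.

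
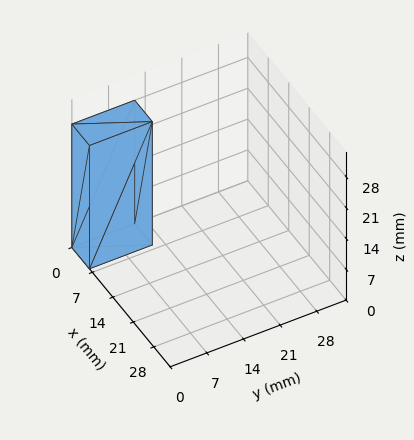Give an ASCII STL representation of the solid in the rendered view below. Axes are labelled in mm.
Reading the render: the shape is a rectangular box, roughly 6 × 12 mm footprint and 28 mm tall (dimensions read to the nearest mm from the axis ticks). For the STL, each face is triangulated and given an outward normal.

solid part
  facet normal 0.0000 0.0000 -1.0000
    outer loop
      vertex 6.0 12.0 0.0
      vertex 6.0 0.0 0.0
      vertex 0.0 0.0 0.0
    endloop
  endfacet
  facet normal 0.0000 0.0000 -1.0000
    outer loop
      vertex 0.0 12.0 0.0
      vertex 6.0 12.0 0.0
      vertex 0.0 0.0 0.0
    endloop
  endfacet
  facet normal 0.0000 0.0000 1.0000
    outer loop
      vertex 0.0 0.0 28.0
      vertex 6.0 0.0 28.0
      vertex 6.0 12.0 28.0
    endloop
  endfacet
  facet normal 0.0000 0.0000 1.0000
    outer loop
      vertex 0.0 0.0 28.0
      vertex 6.0 12.0 28.0
      vertex 0.0 12.0 28.0
    endloop
  endfacet
  facet normal 0.0000 -1.0000 0.0000
    outer loop
      vertex 0.0 0.0 0.0
      vertex 6.0 0.0 0.0
      vertex 6.0 0.0 28.0
    endloop
  endfacet
  facet normal 0.0000 -1.0000 0.0000
    outer loop
      vertex 0.0 0.0 0.0
      vertex 6.0 0.0 28.0
      vertex 0.0 0.0 28.0
    endloop
  endfacet
  facet normal 0.0000 1.0000 0.0000
    outer loop
      vertex 6.0 12.0 28.0
      vertex 6.0 12.0 0.0
      vertex 0.0 12.0 0.0
    endloop
  endfacet
  facet normal 0.0000 1.0000 0.0000
    outer loop
      vertex 0.0 12.0 28.0
      vertex 6.0 12.0 28.0
      vertex 0.0 12.0 0.0
    endloop
  endfacet
  facet normal -1.0000 0.0000 0.0000
    outer loop
      vertex 0.0 12.0 28.0
      vertex 0.0 12.0 0.0
      vertex 0.0 0.0 0.0
    endloop
  endfacet
  facet normal -1.0000 0.0000 0.0000
    outer loop
      vertex 0.0 0.0 28.0
      vertex 0.0 12.0 28.0
      vertex 0.0 0.0 0.0
    endloop
  endfacet
  facet normal 1.0000 0.0000 0.0000
    outer loop
      vertex 6.0 0.0 0.0
      vertex 6.0 12.0 0.0
      vertex 6.0 12.0 28.0
    endloop
  endfacet
  facet normal 1.0000 0.0000 0.0000
    outer loop
      vertex 6.0 0.0 0.0
      vertex 6.0 12.0 28.0
      vertex 6.0 0.0 28.0
    endloop
  endfacet
endsolid part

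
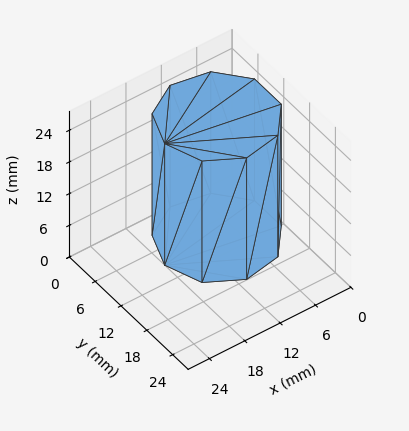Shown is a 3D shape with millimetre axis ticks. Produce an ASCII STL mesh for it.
Reading the render: the shape is a regular 9-sided prism (a cylinder approximated with 9 flat sides), circumscribed radius ≈ 9 mm, height ≈ 23 mm (dimensions read to the nearest mm from the axis ticks). For the STL, each face is triangulated and given an outward normal.

solid part
  facet normal 0.0000 0.0000 -1.0000
    outer loop
      vertex 10.6 17.9 0.0
      vertex 15.9 14.8 0.0
      vertex 18.0 9.0 0.0
    endloop
  endfacet
  facet normal 0.0000 0.0000 -1.0000
    outer loop
      vertex 4.5 16.8 0.0
      vertex 10.6 17.9 0.0
      vertex 18.0 9.0 0.0
    endloop
  endfacet
  facet normal 0.0000 0.0000 -1.0000
    outer loop
      vertex 0.5 12.1 0.0
      vertex 4.5 16.8 0.0
      vertex 18.0 9.0 0.0
    endloop
  endfacet
  facet normal 0.0000 0.0000 -1.0000
    outer loop
      vertex 0.5 5.9 0.0
      vertex 0.5 12.1 0.0
      vertex 18.0 9.0 0.0
    endloop
  endfacet
  facet normal 0.0000 0.0000 -1.0000
    outer loop
      vertex 4.5 1.2 0.0
      vertex 0.5 5.9 0.0
      vertex 18.0 9.0 0.0
    endloop
  endfacet
  facet normal 0.0000 0.0000 -1.0000
    outer loop
      vertex 10.6 0.1 0.0
      vertex 4.5 1.2 0.0
      vertex 18.0 9.0 0.0
    endloop
  endfacet
  facet normal 0.0000 0.0000 -1.0000
    outer loop
      vertex 15.9 3.2 0.0
      vertex 10.6 0.1 0.0
      vertex 18.0 9.0 0.0
    endloop
  endfacet
  facet normal 0.0000 0.0000 1.0000
    outer loop
      vertex 18.0 9.0 23.0
      vertex 15.9 14.8 23.0
      vertex 10.6 17.9 23.0
    endloop
  endfacet
  facet normal 0.0000 0.0000 1.0000
    outer loop
      vertex 18.0 9.0 23.0
      vertex 10.6 17.9 23.0
      vertex 4.5 16.8 23.0
    endloop
  endfacet
  facet normal 0.0000 0.0000 1.0000
    outer loop
      vertex 18.0 9.0 23.0
      vertex 4.5 16.8 23.0
      vertex 0.5 12.1 23.0
    endloop
  endfacet
  facet normal 0.0000 0.0000 1.0000
    outer loop
      vertex 18.0 9.0 23.0
      vertex 0.5 12.1 23.0
      vertex 0.5 5.9 23.0
    endloop
  endfacet
  facet normal 0.0000 0.0000 1.0000
    outer loop
      vertex 18.0 9.0 23.0
      vertex 0.5 5.9 23.0
      vertex 4.5 1.2 23.0
    endloop
  endfacet
  facet normal 0.0000 0.0000 1.0000
    outer loop
      vertex 18.0 9.0 23.0
      vertex 4.5 1.2 23.0
      vertex 10.6 0.1 23.0
    endloop
  endfacet
  facet normal 0.0000 0.0000 1.0000
    outer loop
      vertex 18.0 9.0 23.0
      vertex 10.6 0.1 23.0
      vertex 15.9 3.2 23.0
    endloop
  endfacet
  facet normal 0.9403 0.3404 0.0000
    outer loop
      vertex 18.0 9.0 0.0
      vertex 15.9 14.8 0.0
      vertex 15.9 14.8 23.0
    endloop
  endfacet
  facet normal 0.9403 0.3404 0.0000
    outer loop
      vertex 18.0 9.0 0.0
      vertex 15.9 14.8 23.0
      vertex 18.0 9.0 23.0
    endloop
  endfacet
  facet normal 0.5049 0.8632 0.0000
    outer loop
      vertex 15.9 14.8 0.0
      vertex 10.6 17.9 0.0
      vertex 10.6 17.9 23.0
    endloop
  endfacet
  facet normal 0.5049 0.8632 0.0000
    outer loop
      vertex 15.9 14.8 0.0
      vertex 10.6 17.9 23.0
      vertex 15.9 14.8 23.0
    endloop
  endfacet
  facet normal -0.1775 0.9841 0.0000
    outer loop
      vertex 10.6 17.9 0.0
      vertex 4.5 16.8 0.0
      vertex 4.5 16.8 23.0
    endloop
  endfacet
  facet normal -0.1775 0.9841 0.0000
    outer loop
      vertex 10.6 17.9 0.0
      vertex 4.5 16.8 23.0
      vertex 10.6 17.9 23.0
    endloop
  endfacet
  facet normal -0.7615 0.6481 0.0000
    outer loop
      vertex 4.5 16.8 0.0
      vertex 0.5 12.1 0.0
      vertex 0.5 12.1 23.0
    endloop
  endfacet
  facet normal -0.7615 0.6481 0.0000
    outer loop
      vertex 4.5 16.8 0.0
      vertex 0.5 12.1 23.0
      vertex 4.5 16.8 23.0
    endloop
  endfacet
  facet normal -1.0000 0.0000 0.0000
    outer loop
      vertex 0.5 12.1 0.0
      vertex 0.5 5.9 0.0
      vertex 0.5 5.9 23.0
    endloop
  endfacet
  facet normal -1.0000 0.0000 0.0000
    outer loop
      vertex 0.5 12.1 0.0
      vertex 0.5 5.9 23.0
      vertex 0.5 12.1 23.0
    endloop
  endfacet
  facet normal -0.7615 -0.6481 0.0000
    outer loop
      vertex 0.5 5.9 0.0
      vertex 4.5 1.2 0.0
      vertex 4.5 1.2 23.0
    endloop
  endfacet
  facet normal -0.7615 -0.6481 0.0000
    outer loop
      vertex 0.5 5.9 0.0
      vertex 4.5 1.2 23.0
      vertex 0.5 5.9 23.0
    endloop
  endfacet
  facet normal -0.1775 -0.9841 0.0000
    outer loop
      vertex 4.5 1.2 0.0
      vertex 10.6 0.1 0.0
      vertex 10.6 0.1 23.0
    endloop
  endfacet
  facet normal -0.1775 -0.9841 0.0000
    outer loop
      vertex 4.5 1.2 0.0
      vertex 10.6 0.1 23.0
      vertex 4.5 1.2 23.0
    endloop
  endfacet
  facet normal 0.5049 -0.8632 0.0000
    outer loop
      vertex 10.6 0.1 0.0
      vertex 15.9 3.2 0.0
      vertex 15.9 3.2 23.0
    endloop
  endfacet
  facet normal 0.5049 -0.8632 0.0000
    outer loop
      vertex 10.6 0.1 0.0
      vertex 15.9 3.2 23.0
      vertex 10.6 0.1 23.0
    endloop
  endfacet
  facet normal 0.9403 -0.3404 0.0000
    outer loop
      vertex 15.9 3.2 0.0
      vertex 18.0 9.0 0.0
      vertex 18.0 9.0 23.0
    endloop
  endfacet
  facet normal 0.9403 -0.3404 0.0000
    outer loop
      vertex 15.9 3.2 0.0
      vertex 18.0 9.0 23.0
      vertex 15.9 3.2 23.0
    endloop
  endfacet
endsolid part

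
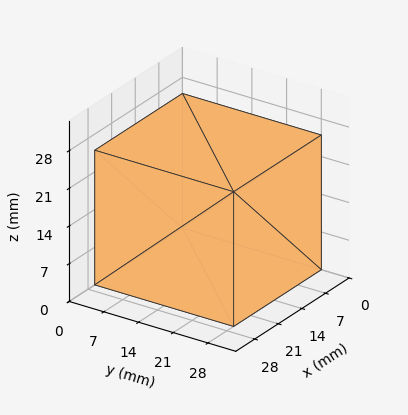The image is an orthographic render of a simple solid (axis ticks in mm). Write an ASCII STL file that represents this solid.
Reading the render: the shape is a rectangular box, roughly 26 × 28 mm footprint and 25 mm tall (dimensions read to the nearest mm from the axis ticks). For the STL, each face is triangulated and given an outward normal.

solid part
  facet normal 0.0000 0.0000 -1.0000
    outer loop
      vertex 26.00 28.00 0.00
      vertex 26.00 0.00 0.00
      vertex 0.00 0.00 0.00
    endloop
  endfacet
  facet normal 0.0000 0.0000 -1.0000
    outer loop
      vertex 0.00 28.00 0.00
      vertex 26.00 28.00 0.00
      vertex 0.00 0.00 0.00
    endloop
  endfacet
  facet normal 0.0000 0.0000 1.0000
    outer loop
      vertex 0.00 0.00 25.00
      vertex 26.00 0.00 25.00
      vertex 26.00 28.00 25.00
    endloop
  endfacet
  facet normal 0.0000 0.0000 1.0000
    outer loop
      vertex 0.00 0.00 25.00
      vertex 26.00 28.00 25.00
      vertex 0.00 28.00 25.00
    endloop
  endfacet
  facet normal 0.0000 -1.0000 0.0000
    outer loop
      vertex 0.00 0.00 0.00
      vertex 26.00 0.00 0.00
      vertex 26.00 0.00 25.00
    endloop
  endfacet
  facet normal 0.0000 -1.0000 0.0000
    outer loop
      vertex 0.00 0.00 0.00
      vertex 26.00 0.00 25.00
      vertex 0.00 0.00 25.00
    endloop
  endfacet
  facet normal 0.0000 1.0000 0.0000
    outer loop
      vertex 26.00 28.00 25.00
      vertex 26.00 28.00 0.00
      vertex 0.00 28.00 0.00
    endloop
  endfacet
  facet normal 0.0000 1.0000 0.0000
    outer loop
      vertex 0.00 28.00 25.00
      vertex 26.00 28.00 25.00
      vertex 0.00 28.00 0.00
    endloop
  endfacet
  facet normal -1.0000 0.0000 0.0000
    outer loop
      vertex 0.00 28.00 25.00
      vertex 0.00 28.00 0.00
      vertex 0.00 0.00 0.00
    endloop
  endfacet
  facet normal -1.0000 0.0000 0.0000
    outer loop
      vertex 0.00 0.00 25.00
      vertex 0.00 28.00 25.00
      vertex 0.00 0.00 0.00
    endloop
  endfacet
  facet normal 1.0000 0.0000 0.0000
    outer loop
      vertex 26.00 0.00 0.00
      vertex 26.00 28.00 0.00
      vertex 26.00 28.00 25.00
    endloop
  endfacet
  facet normal 1.0000 0.0000 0.0000
    outer loop
      vertex 26.00 0.00 0.00
      vertex 26.00 28.00 25.00
      vertex 26.00 0.00 25.00
    endloop
  endfacet
endsolid part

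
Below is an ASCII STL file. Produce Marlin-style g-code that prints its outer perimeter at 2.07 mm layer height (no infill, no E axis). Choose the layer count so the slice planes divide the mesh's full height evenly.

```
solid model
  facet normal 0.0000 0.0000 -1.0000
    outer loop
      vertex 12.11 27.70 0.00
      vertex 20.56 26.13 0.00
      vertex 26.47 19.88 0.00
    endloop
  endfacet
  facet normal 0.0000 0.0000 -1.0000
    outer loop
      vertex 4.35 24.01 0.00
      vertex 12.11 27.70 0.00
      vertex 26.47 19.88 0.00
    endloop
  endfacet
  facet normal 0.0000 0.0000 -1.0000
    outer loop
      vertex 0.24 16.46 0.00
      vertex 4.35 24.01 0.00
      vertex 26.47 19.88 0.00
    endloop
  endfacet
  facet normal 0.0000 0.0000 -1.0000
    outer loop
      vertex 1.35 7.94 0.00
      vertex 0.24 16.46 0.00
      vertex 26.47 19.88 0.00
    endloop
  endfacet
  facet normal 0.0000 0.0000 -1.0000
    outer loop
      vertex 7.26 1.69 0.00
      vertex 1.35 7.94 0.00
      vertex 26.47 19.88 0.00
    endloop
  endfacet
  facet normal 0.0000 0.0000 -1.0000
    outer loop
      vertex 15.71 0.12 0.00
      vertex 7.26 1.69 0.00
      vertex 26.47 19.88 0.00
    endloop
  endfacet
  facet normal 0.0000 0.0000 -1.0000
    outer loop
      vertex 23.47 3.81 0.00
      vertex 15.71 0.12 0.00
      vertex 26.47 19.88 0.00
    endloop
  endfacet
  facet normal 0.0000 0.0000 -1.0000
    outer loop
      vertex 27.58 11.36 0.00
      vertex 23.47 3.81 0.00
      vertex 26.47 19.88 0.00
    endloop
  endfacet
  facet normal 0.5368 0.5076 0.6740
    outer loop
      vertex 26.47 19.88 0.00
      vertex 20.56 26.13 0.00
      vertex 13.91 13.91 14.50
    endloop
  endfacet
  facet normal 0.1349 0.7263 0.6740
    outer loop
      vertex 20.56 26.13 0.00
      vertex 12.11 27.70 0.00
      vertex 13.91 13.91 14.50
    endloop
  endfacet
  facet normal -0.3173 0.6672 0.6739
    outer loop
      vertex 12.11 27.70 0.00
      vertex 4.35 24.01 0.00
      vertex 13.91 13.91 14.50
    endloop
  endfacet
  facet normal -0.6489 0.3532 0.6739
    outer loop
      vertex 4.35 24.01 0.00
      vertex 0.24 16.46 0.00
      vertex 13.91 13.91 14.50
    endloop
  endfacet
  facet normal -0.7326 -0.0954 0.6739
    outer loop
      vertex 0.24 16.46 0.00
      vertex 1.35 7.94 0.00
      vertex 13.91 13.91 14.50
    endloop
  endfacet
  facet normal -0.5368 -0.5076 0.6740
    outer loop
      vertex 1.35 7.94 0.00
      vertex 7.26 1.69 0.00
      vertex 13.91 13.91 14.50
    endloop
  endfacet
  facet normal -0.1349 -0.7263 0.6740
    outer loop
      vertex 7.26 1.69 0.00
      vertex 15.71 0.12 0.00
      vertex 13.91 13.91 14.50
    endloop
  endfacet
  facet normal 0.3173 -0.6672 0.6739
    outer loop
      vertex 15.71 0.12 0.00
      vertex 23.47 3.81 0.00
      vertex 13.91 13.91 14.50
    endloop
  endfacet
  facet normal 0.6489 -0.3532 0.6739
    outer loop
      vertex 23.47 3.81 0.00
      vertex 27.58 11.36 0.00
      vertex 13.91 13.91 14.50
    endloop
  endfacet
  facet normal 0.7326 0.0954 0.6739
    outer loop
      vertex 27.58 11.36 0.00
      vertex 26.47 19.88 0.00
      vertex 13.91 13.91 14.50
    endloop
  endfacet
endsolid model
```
; perimeter-only toolpath
G21 ; units = mm
G90 ; absolute positioning
G28 ; home
; layer 1
G0 Z2.07
G0 X24.68 Y19.03
G1 X19.61 Y24.38
G1 X12.37 Y25.73
G1 X5.72 Y22.57
G1 X2.19 Y16.10
G1 X3.14 Y8.79
G1 X8.21 Y3.44
G1 X15.45 Y2.09
G1 X22.10 Y5.25
G1 X25.63 Y11.72
G1 X24.68 Y19.03
; layer 2
G0 Z4.14
G0 X22.88 Y18.17
G1 X18.66 Y22.64
G1 X12.62 Y23.76
G1 X7.08 Y21.12
G1 X4.15 Y15.73
G1 X4.94 Y9.65
G1 X9.16 Y5.18
G1 X15.20 Y4.06
G1 X20.74 Y6.70
G1 X23.67 Y12.09
G1 X22.88 Y18.17
; layer 3
G0 Z6.21
G0 X21.09 Y17.32
G1 X17.71 Y20.89
G1 X12.88 Y21.79
G1 X8.45 Y19.68
G1 X6.10 Y15.37
G1 X6.73 Y10.50
G1 X10.11 Y6.93
G1 X14.94 Y6.03
G1 X19.37 Y8.14
G1 X21.72 Y12.45
G1 X21.09 Y17.32
; layer 4
G0 Z8.29
G0 X19.29 Y16.47
G1 X16.76 Y19.15
G1 X13.14 Y19.82
G1 X9.81 Y18.24
G1 X8.05 Y15.00
G1 X8.53 Y11.35
G1 X11.06 Y8.67
G1 X14.68 Y8.00
G1 X18.01 Y9.58
G1 X19.77 Y12.82
G1 X19.29 Y16.47
; layer 5
G0 Z10.36
G0 X17.50 Y15.62
G1 X15.81 Y17.40
G1 X13.40 Y17.85
G1 X11.18 Y16.80
G1 X10.00 Y14.64
G1 X10.32 Y12.20
G1 X12.01 Y10.42
G1 X14.42 Y9.97
G1 X16.64 Y11.02
G1 X17.82 Y13.18
G1 X17.50 Y15.62
; layer 6
G0 Z12.43
G0 X15.70 Y14.76
G1 X14.86 Y15.66
G1 X13.65 Y15.88
G1 X12.54 Y15.35
G1 X11.96 Y14.27
G1 X12.12 Y13.06
G1 X12.96 Y12.16
G1 X14.17 Y11.94
G1 X15.28 Y12.47
G1 X15.86 Y13.55
G1 X15.70 Y14.76
M2 ; end

The solid is a regular 10-sided pyramid, base circumscribed radius ≈ 13.9 mm, apex at z ≈ 14.5 mm. Slicing at Δz = 2.07 mm — 7 equal slices spanning the solid's height, so layer i sits at z = i·h/7 — gives 6 non-empty perimeters. Each is a 10-segment closed polygon; G0 lifts to the layer z and rapids to the start vertex, then G1 traces the edges. The cross-section shrinks linearly with z (the slice at the apex is degenerate and omitted).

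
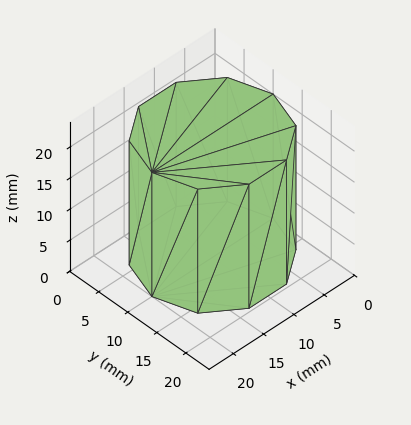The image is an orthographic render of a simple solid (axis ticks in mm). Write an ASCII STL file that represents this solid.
Reading the render: the shape is a regular 10-sided prism (a cylinder approximated with 10 flat sides), circumscribed radius ≈ 10 mm, height ≈ 20 mm (dimensions read to the nearest mm from the axis ticks). For the STL, each face is triangulated and given an outward normal.

solid part
  facet normal 0.0000 0.0000 -1.0000
    outer loop
      vertex 13.1 19.5 0.0
      vertex 18.1 15.9 0.0
      vertex 20.0 10.0 0.0
    endloop
  endfacet
  facet normal 0.0000 0.0000 -1.0000
    outer loop
      vertex 6.9 19.5 0.0
      vertex 13.1 19.5 0.0
      vertex 20.0 10.0 0.0
    endloop
  endfacet
  facet normal 0.0000 0.0000 -1.0000
    outer loop
      vertex 1.9 15.9 0.0
      vertex 6.9 19.5 0.0
      vertex 20.0 10.0 0.0
    endloop
  endfacet
  facet normal 0.0000 0.0000 -1.0000
    outer loop
      vertex 0.0 10.0 0.0
      vertex 1.9 15.9 0.0
      vertex 20.0 10.0 0.0
    endloop
  endfacet
  facet normal 0.0000 0.0000 -1.0000
    outer loop
      vertex 1.9 4.1 0.0
      vertex 0.0 10.0 0.0
      vertex 20.0 10.0 0.0
    endloop
  endfacet
  facet normal 0.0000 0.0000 -1.0000
    outer loop
      vertex 6.9 0.5 0.0
      vertex 1.9 4.1 0.0
      vertex 20.0 10.0 0.0
    endloop
  endfacet
  facet normal 0.0000 0.0000 -1.0000
    outer loop
      vertex 13.1 0.5 0.0
      vertex 6.9 0.5 0.0
      vertex 20.0 10.0 0.0
    endloop
  endfacet
  facet normal 0.0000 0.0000 -1.0000
    outer loop
      vertex 18.1 4.1 0.0
      vertex 13.1 0.5 0.0
      vertex 20.0 10.0 0.0
    endloop
  endfacet
  facet normal 0.0000 0.0000 1.0000
    outer loop
      vertex 20.0 10.0 20.0
      vertex 18.1 15.9 20.0
      vertex 13.1 19.5 20.0
    endloop
  endfacet
  facet normal 0.0000 0.0000 1.0000
    outer loop
      vertex 20.0 10.0 20.0
      vertex 13.1 19.5 20.0
      vertex 6.9 19.5 20.0
    endloop
  endfacet
  facet normal 0.0000 0.0000 1.0000
    outer loop
      vertex 20.0 10.0 20.0
      vertex 6.9 19.5 20.0
      vertex 1.9 15.9 20.0
    endloop
  endfacet
  facet normal 0.0000 0.0000 1.0000
    outer loop
      vertex 20.0 10.0 20.0
      vertex 1.9 15.9 20.0
      vertex 0.0 10.0 20.0
    endloop
  endfacet
  facet normal 0.0000 0.0000 1.0000
    outer loop
      vertex 20.0 10.0 20.0
      vertex 0.0 10.0 20.0
      vertex 1.9 4.1 20.0
    endloop
  endfacet
  facet normal 0.0000 0.0000 1.0000
    outer loop
      vertex 20.0 10.0 20.0
      vertex 1.9 4.1 20.0
      vertex 6.9 0.5 20.0
    endloop
  endfacet
  facet normal 0.0000 0.0000 1.0000
    outer loop
      vertex 20.0 10.0 20.0
      vertex 6.9 0.5 20.0
      vertex 13.1 0.5 20.0
    endloop
  endfacet
  facet normal 0.0000 0.0000 1.0000
    outer loop
      vertex 20.0 10.0 20.0
      vertex 13.1 0.5 20.0
      vertex 18.1 4.1 20.0
    endloop
  endfacet
  facet normal 0.9519 0.3065 0.0000
    outer loop
      vertex 20.0 10.0 0.0
      vertex 18.1 15.9 0.0
      vertex 18.1 15.9 20.0
    endloop
  endfacet
  facet normal 0.9519 0.3065 0.0000
    outer loop
      vertex 20.0 10.0 0.0
      vertex 18.1 15.9 20.0
      vertex 20.0 10.0 20.0
    endloop
  endfacet
  facet normal 0.5843 0.8115 0.0000
    outer loop
      vertex 18.1 15.9 0.0
      vertex 13.1 19.5 0.0
      vertex 13.1 19.5 20.0
    endloop
  endfacet
  facet normal 0.5843 0.8115 0.0000
    outer loop
      vertex 18.1 15.9 0.0
      vertex 13.1 19.5 20.0
      vertex 18.1 15.9 20.0
    endloop
  endfacet
  facet normal 0.0000 1.0000 0.0000
    outer loop
      vertex 13.1 19.5 0.0
      vertex 6.9 19.5 0.0
      vertex 6.9 19.5 20.0
    endloop
  endfacet
  facet normal 0.0000 1.0000 0.0000
    outer loop
      vertex 13.1 19.5 0.0
      vertex 6.9 19.5 20.0
      vertex 13.1 19.5 20.0
    endloop
  endfacet
  facet normal -0.5843 0.8115 0.0000
    outer loop
      vertex 6.9 19.5 0.0
      vertex 1.9 15.9 0.0
      vertex 1.9 15.9 20.0
    endloop
  endfacet
  facet normal -0.5843 0.8115 0.0000
    outer loop
      vertex 6.9 19.5 0.0
      vertex 1.9 15.9 20.0
      vertex 6.9 19.5 20.0
    endloop
  endfacet
  facet normal -0.9519 0.3065 0.0000
    outer loop
      vertex 1.9 15.9 0.0
      vertex 0.0 10.0 0.0
      vertex 0.0 10.0 20.0
    endloop
  endfacet
  facet normal -0.9519 0.3065 0.0000
    outer loop
      vertex 1.9 15.9 0.0
      vertex 0.0 10.0 20.0
      vertex 1.9 15.9 20.0
    endloop
  endfacet
  facet normal -0.9519 -0.3065 0.0000
    outer loop
      vertex 0.0 10.0 0.0
      vertex 1.9 4.1 0.0
      vertex 1.9 4.1 20.0
    endloop
  endfacet
  facet normal -0.9519 -0.3065 0.0000
    outer loop
      vertex 0.0 10.0 0.0
      vertex 1.9 4.1 20.0
      vertex 0.0 10.0 20.0
    endloop
  endfacet
  facet normal -0.5843 -0.8115 0.0000
    outer loop
      vertex 1.9 4.1 0.0
      vertex 6.9 0.5 0.0
      vertex 6.9 0.5 20.0
    endloop
  endfacet
  facet normal -0.5843 -0.8115 0.0000
    outer loop
      vertex 1.9 4.1 0.0
      vertex 6.9 0.5 20.0
      vertex 1.9 4.1 20.0
    endloop
  endfacet
  facet normal 0.0000 -1.0000 0.0000
    outer loop
      vertex 6.9 0.5 0.0
      vertex 13.1 0.5 0.0
      vertex 13.1 0.5 20.0
    endloop
  endfacet
  facet normal 0.0000 -1.0000 0.0000
    outer loop
      vertex 6.9 0.5 0.0
      vertex 13.1 0.5 20.0
      vertex 6.9 0.5 20.0
    endloop
  endfacet
  facet normal 0.5843 -0.8115 0.0000
    outer loop
      vertex 13.1 0.5 0.0
      vertex 18.1 4.1 0.0
      vertex 18.1 4.1 20.0
    endloop
  endfacet
  facet normal 0.5843 -0.8115 0.0000
    outer loop
      vertex 13.1 0.5 0.0
      vertex 18.1 4.1 20.0
      vertex 13.1 0.5 20.0
    endloop
  endfacet
  facet normal 0.9519 -0.3065 0.0000
    outer loop
      vertex 18.1 4.1 0.0
      vertex 20.0 10.0 0.0
      vertex 20.0 10.0 20.0
    endloop
  endfacet
  facet normal 0.9519 -0.3065 0.0000
    outer loop
      vertex 18.1 4.1 0.0
      vertex 20.0 10.0 20.0
      vertex 18.1 4.1 20.0
    endloop
  endfacet
endsolid part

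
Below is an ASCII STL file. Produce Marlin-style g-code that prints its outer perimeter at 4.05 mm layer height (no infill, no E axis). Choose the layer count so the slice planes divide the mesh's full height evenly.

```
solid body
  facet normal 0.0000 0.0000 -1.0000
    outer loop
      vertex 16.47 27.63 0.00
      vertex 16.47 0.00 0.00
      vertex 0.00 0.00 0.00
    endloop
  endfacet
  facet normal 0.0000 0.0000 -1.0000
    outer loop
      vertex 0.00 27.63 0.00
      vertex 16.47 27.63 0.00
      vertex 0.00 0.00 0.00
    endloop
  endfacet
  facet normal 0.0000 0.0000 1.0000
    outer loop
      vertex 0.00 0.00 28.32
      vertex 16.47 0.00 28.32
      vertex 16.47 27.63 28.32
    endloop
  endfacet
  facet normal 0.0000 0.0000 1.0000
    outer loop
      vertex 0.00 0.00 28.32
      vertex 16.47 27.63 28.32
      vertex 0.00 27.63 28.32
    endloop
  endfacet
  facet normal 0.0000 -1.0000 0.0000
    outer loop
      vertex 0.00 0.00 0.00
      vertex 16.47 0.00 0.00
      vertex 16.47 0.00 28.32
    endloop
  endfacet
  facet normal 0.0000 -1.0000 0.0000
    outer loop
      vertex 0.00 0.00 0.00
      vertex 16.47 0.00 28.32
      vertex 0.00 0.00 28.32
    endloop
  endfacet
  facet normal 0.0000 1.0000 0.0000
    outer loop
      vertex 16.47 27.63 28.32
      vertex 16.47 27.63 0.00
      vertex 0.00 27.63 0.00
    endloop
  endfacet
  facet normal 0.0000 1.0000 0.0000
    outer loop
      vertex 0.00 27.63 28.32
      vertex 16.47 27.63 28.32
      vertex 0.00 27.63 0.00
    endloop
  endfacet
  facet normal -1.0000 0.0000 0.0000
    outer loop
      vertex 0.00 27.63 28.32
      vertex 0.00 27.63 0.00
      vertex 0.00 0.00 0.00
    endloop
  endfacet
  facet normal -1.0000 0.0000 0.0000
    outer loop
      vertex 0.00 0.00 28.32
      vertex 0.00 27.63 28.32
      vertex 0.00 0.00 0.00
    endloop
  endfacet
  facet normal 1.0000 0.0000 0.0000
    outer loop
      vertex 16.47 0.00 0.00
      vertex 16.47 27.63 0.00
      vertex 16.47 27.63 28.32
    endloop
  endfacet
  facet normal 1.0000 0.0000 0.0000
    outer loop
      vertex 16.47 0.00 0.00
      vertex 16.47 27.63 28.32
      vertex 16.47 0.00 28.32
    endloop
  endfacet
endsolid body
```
; perimeter-only toolpath
G21 ; units = mm
G90 ; absolute positioning
G28 ; home
; layer 1
G0 Z4.05
G0 X0.00 Y0.00
G1 X16.47 Y0.00
G1 X16.47 Y27.63
G1 X0.00 Y27.63
G1 X0.00 Y0.00
; layer 2
G0 Z8.09
G0 X0.00 Y0.00
G1 X16.47 Y0.00
G1 X16.47 Y27.63
G1 X0.00 Y27.63
G1 X0.00 Y0.00
; layer 3
G0 Z12.14
G0 X0.00 Y0.00
G1 X16.47 Y0.00
G1 X16.47 Y27.63
G1 X0.00 Y27.63
G1 X0.00 Y0.00
; layer 4
G0 Z16.18
G0 X0.00 Y0.00
G1 X16.47 Y0.00
G1 X16.47 Y27.63
G1 X0.00 Y27.63
G1 X0.00 Y0.00
; layer 5
G0 Z20.23
G0 X0.00 Y0.00
G1 X16.47 Y0.00
G1 X16.47 Y27.63
G1 X0.00 Y27.63
G1 X0.00 Y0.00
; layer 6
G0 Z24.27
G0 X0.00 Y0.00
G1 X16.47 Y0.00
G1 X16.47 Y27.63
G1 X0.00 Y27.63
G1 X0.00 Y0.00
; layer 7
G0 Z28.32
G0 X0.00 Y0.00
G1 X16.47 Y0.00
G1 X16.47 Y27.63
G1 X0.00 Y27.63
G1 X0.00 Y0.00
M2 ; end

The solid is a rectangular box, roughly 16.5 × 27.6 mm footprint and 28.3 mm tall. Slicing at Δz = 4.05 mm — 7 equal slices spanning the solid's height, so layer i sits at z = i·h/7 — gives 7 non-empty perimeters. Each is a 4-segment closed polygon; G0 lifts to the layer z and rapids to the start vertex, then G1 traces the edges.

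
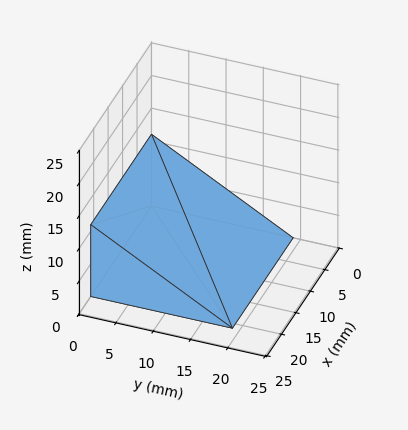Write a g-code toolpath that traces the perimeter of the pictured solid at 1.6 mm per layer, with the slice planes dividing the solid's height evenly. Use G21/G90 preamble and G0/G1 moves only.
Reading the render: the shape is a wedge (ramp): 21 × 19 mm base, rising to 11 mm along the y=0 edge and sloping linearly to z=0 at y=19 (dimensions read to the nearest mm from the axis ticks). For the g-code, the solid's height is divided into equal slices at the stated Δz and each level perimeter traced with G1 moves after a G0 lift.

; perimeter-only toolpath
G21 ; units = mm
G90 ; absolute positioning
G28 ; home
; layer 1
G0 Z1.6
G0 X0.0 Y0.0
G1 X21.0 Y0.0
G1 X21.0 Y16.3
G1 X0.0 Y16.3
G1 X0.0 Y0.0
; layer 2
G0 Z3.1
G0 X0.0 Y0.0
G1 X21.0 Y0.0
G1 X21.0 Y13.6
G1 X0.0 Y13.6
G1 X0.0 Y0.0
; layer 3
G0 Z4.7
G0 X0.0 Y0.0
G1 X21.0 Y0.0
G1 X21.0 Y10.9
G1 X0.0 Y10.9
G1 X0.0 Y0.0
; layer 4
G0 Z6.3
G0 X0.0 Y0.0
G1 X21.0 Y0.0
G1 X21.0 Y8.1
G1 X0.0 Y8.1
G1 X0.0 Y0.0
; layer 5
G0 Z7.9
G0 X0.0 Y0.0
G1 X21.0 Y0.0
G1 X21.0 Y5.4
G1 X0.0 Y5.4
G1 X0.0 Y0.0
; layer 6
G0 Z9.4
G0 X0.0 Y0.0
G1 X21.0 Y0.0
G1 X21.0 Y2.7
G1 X0.0 Y2.7
G1 X0.0 Y0.0
M2 ; end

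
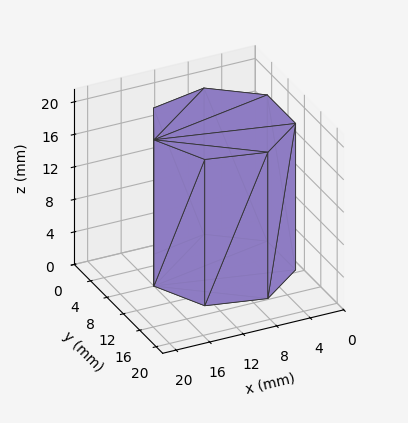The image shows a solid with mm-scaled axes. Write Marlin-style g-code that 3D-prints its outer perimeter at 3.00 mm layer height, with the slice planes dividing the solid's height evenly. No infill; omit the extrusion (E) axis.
Reading the render: the shape is a regular 7-sided prism (a cylinder approximated with 7 flat sides), circumscribed radius ≈ 8 mm, height ≈ 18 mm (dimensions read to the nearest mm from the axis ticks). For the g-code, the solid's height is divided into equal slices at the stated Δz and each level perimeter traced with G1 moves after a G0 lift.

; perimeter-only toolpath
G21 ; units = mm
G90 ; absolute positioning
G28 ; home
; layer 1
G0 Z3.00
G0 X16.00 Y8.00
G1 X12.99 Y14.25
G1 X6.22 Y15.80
G1 X0.79 Y11.47
G1 X0.79 Y4.53
G1 X6.22 Y0.20
G1 X12.99 Y1.75
G1 X16.00 Y8.00
; layer 2
G0 Z6.00
G0 X16.00 Y8.00
G1 X12.99 Y14.25
G1 X6.22 Y15.80
G1 X0.79 Y11.47
G1 X0.79 Y4.53
G1 X6.22 Y0.20
G1 X12.99 Y1.75
G1 X16.00 Y8.00
; layer 3
G0 Z9.00
G0 X16.00 Y8.00
G1 X12.99 Y14.25
G1 X6.22 Y15.80
G1 X0.79 Y11.47
G1 X0.79 Y4.53
G1 X6.22 Y0.20
G1 X12.99 Y1.75
G1 X16.00 Y8.00
; layer 4
G0 Z12.00
G0 X16.00 Y8.00
G1 X12.99 Y14.25
G1 X6.22 Y15.80
G1 X0.79 Y11.47
G1 X0.79 Y4.53
G1 X6.22 Y0.20
G1 X12.99 Y1.75
G1 X16.00 Y8.00
; layer 5
G0 Z15.00
G0 X16.00 Y8.00
G1 X12.99 Y14.25
G1 X6.22 Y15.80
G1 X0.79 Y11.47
G1 X0.79 Y4.53
G1 X6.22 Y0.20
G1 X12.99 Y1.75
G1 X16.00 Y8.00
; layer 6
G0 Z18.00
G0 X16.00 Y8.00
G1 X12.99 Y14.25
G1 X6.22 Y15.80
G1 X0.79 Y11.47
G1 X0.79 Y4.53
G1 X6.22 Y0.20
G1 X12.99 Y1.75
G1 X16.00 Y8.00
M2 ; end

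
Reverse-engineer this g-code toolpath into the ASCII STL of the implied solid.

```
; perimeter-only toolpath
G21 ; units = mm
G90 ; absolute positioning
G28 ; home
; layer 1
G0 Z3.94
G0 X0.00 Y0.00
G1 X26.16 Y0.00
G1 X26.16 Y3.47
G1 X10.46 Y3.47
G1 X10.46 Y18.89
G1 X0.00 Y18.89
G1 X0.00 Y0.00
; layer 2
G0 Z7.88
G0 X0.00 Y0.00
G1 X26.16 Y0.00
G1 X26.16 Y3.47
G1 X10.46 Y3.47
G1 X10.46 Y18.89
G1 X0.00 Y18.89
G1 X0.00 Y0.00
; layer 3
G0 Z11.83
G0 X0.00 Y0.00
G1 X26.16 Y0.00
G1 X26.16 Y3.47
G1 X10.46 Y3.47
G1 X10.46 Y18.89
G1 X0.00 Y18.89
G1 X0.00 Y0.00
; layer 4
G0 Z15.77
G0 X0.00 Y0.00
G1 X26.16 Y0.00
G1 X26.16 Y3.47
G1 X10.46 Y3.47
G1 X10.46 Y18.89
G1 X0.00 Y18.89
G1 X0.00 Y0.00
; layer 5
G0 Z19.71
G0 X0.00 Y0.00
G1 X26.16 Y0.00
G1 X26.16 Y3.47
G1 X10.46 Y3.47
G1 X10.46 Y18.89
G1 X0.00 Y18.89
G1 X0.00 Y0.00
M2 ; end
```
solid part
  facet normal 0.0000 0.0000 -1.0000
    outer loop
      vertex 26.16 3.47 0.00
      vertex 26.16 0.00 0.00
      vertex 0.00 0.00 0.00
    endloop
  endfacet
  facet normal 0.0000 0.0000 -1.0000
    outer loop
      vertex 10.46 3.47 0.00
      vertex 26.16 3.47 0.00
      vertex 0.00 0.00 0.00
    endloop
  endfacet
  facet normal 0.0000 0.0000 -1.0000
    outer loop
      vertex 10.46 18.89 0.00
      vertex 10.46 3.47 0.00
      vertex 0.00 0.00 0.00
    endloop
  endfacet
  facet normal 0.0000 0.0000 -1.0000
    outer loop
      vertex 0.00 18.89 0.00
      vertex 10.46 18.89 0.00
      vertex 0.00 0.00 0.00
    endloop
  endfacet
  facet normal 0.0000 0.0000 1.0000
    outer loop
      vertex 0.00 0.00 19.71
      vertex 26.16 0.00 19.71
      vertex 26.16 3.47 19.71
    endloop
  endfacet
  facet normal 0.0000 0.0000 1.0000
    outer loop
      vertex 0.00 0.00 19.71
      vertex 26.16 3.47 19.71
      vertex 10.46 3.47 19.71
    endloop
  endfacet
  facet normal 0.0000 0.0000 1.0000
    outer loop
      vertex 0.00 0.00 19.71
      vertex 10.46 3.47 19.71
      vertex 10.46 18.89 19.71
    endloop
  endfacet
  facet normal 0.0000 0.0000 1.0000
    outer loop
      vertex 0.00 0.00 19.71
      vertex 10.46 18.89 19.71
      vertex 0.00 18.89 19.71
    endloop
  endfacet
  facet normal 0.0000 -1.0000 0.0000
    outer loop
      vertex 0.00 0.00 0.00
      vertex 26.16 0.00 0.00
      vertex 26.16 0.00 19.71
    endloop
  endfacet
  facet normal 0.0000 -1.0000 0.0000
    outer loop
      vertex 0.00 0.00 0.00
      vertex 26.16 0.00 19.71
      vertex 0.00 0.00 19.71
    endloop
  endfacet
  facet normal 1.0000 0.0000 0.0000
    outer loop
      vertex 26.16 0.00 0.00
      vertex 26.16 3.47 0.00
      vertex 26.16 3.47 19.71
    endloop
  endfacet
  facet normal 1.0000 0.0000 0.0000
    outer loop
      vertex 26.16 0.00 0.00
      vertex 26.16 3.47 19.71
      vertex 26.16 0.00 19.71
    endloop
  endfacet
  facet normal 0.0000 1.0000 0.0000
    outer loop
      vertex 26.16 3.47 0.00
      vertex 10.46 3.47 0.00
      vertex 10.46 3.47 19.71
    endloop
  endfacet
  facet normal 0.0000 1.0000 0.0000
    outer loop
      vertex 26.16 3.47 0.00
      vertex 10.46 3.47 19.71
      vertex 26.16 3.47 19.71
    endloop
  endfacet
  facet normal 1.0000 0.0000 0.0000
    outer loop
      vertex 10.46 3.47 0.00
      vertex 10.46 18.89 0.00
      vertex 10.46 18.89 19.71
    endloop
  endfacet
  facet normal 1.0000 0.0000 0.0000
    outer loop
      vertex 10.46 3.47 0.00
      vertex 10.46 18.89 19.71
      vertex 10.46 3.47 19.71
    endloop
  endfacet
  facet normal 0.0000 1.0000 0.0000
    outer loop
      vertex 10.46 18.89 0.00
      vertex 0.00 18.89 0.00
      vertex 0.00 18.89 19.71
    endloop
  endfacet
  facet normal 0.0000 1.0000 0.0000
    outer loop
      vertex 10.46 18.89 0.00
      vertex 0.00 18.89 19.71
      vertex 10.46 18.89 19.71
    endloop
  endfacet
  facet normal -1.0000 0.0000 0.0000
    outer loop
      vertex 0.00 18.89 0.00
      vertex 0.00 0.00 0.00
      vertex 0.00 0.00 19.71
    endloop
  endfacet
  facet normal -1.0000 0.0000 0.0000
    outer loop
      vertex 0.00 18.89 0.00
      vertex 0.00 0.00 19.71
      vertex 0.00 18.89 19.71
    endloop
  endfacet
endsolid part

The G0 Z moves step by Δz≈3.94 mm. Every layer's G1 loop is the same polygon, so the solid is a straight extrusion of it from z=0 to z≈19.7. Closing with flat bottom and top caps and triangulating gives 20 facets — an L-shaped prism: outer 26.2 × 18.9 mm, arm thicknesses ≈ 3.47 mm (horizontal) and 10.5 mm (vertical), extruded 19.7 mm in z.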